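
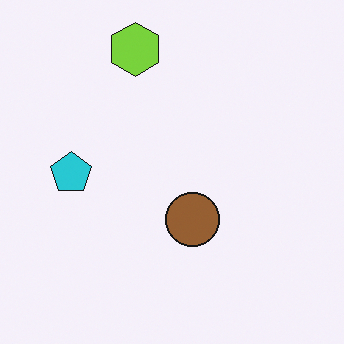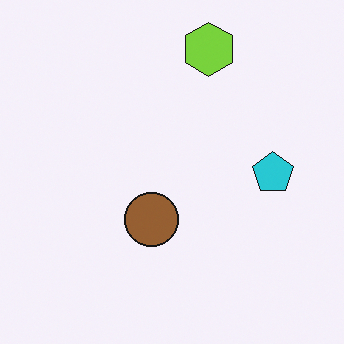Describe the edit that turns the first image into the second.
It was flipped horizontally (left ↔ right).

The cyan pentagon is in the left of the first image and the right of the second — shapes on opposite sides of the vertical midline have swapped in a mirror flip.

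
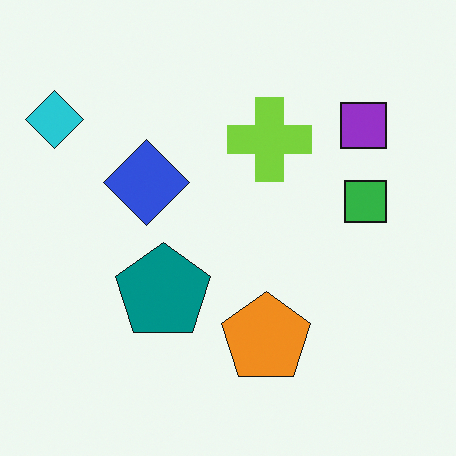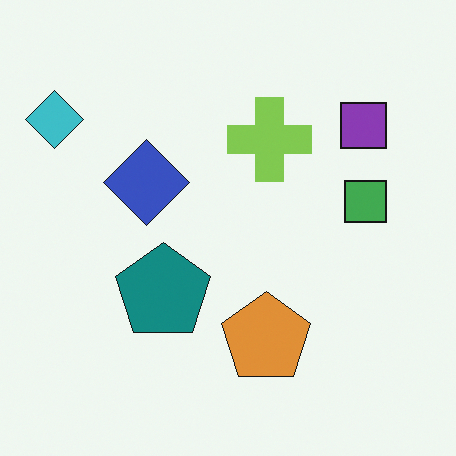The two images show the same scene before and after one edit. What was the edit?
This is the original image slightly desaturated.

All colors are more muted and greyish — a global saturation change.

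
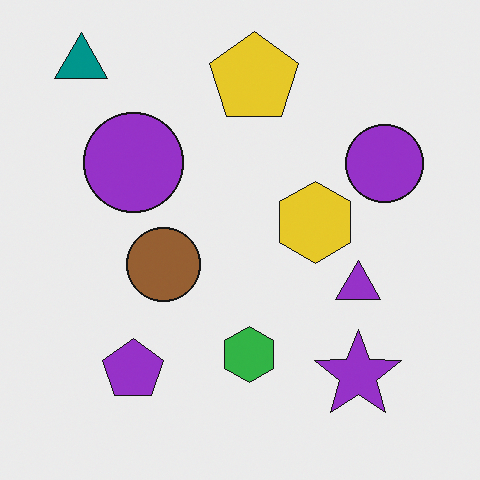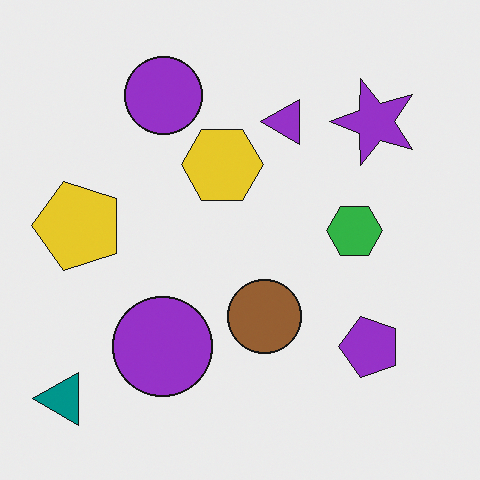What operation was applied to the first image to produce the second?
Rotated 90° counter-clockwise.

The teal triangle sits in the top-left of the first image and the bottom-left of the second — consistent with a whole-image 90° counter-clockwise rotation.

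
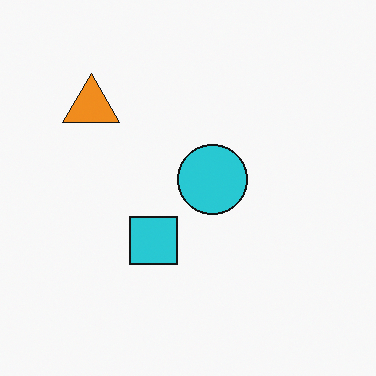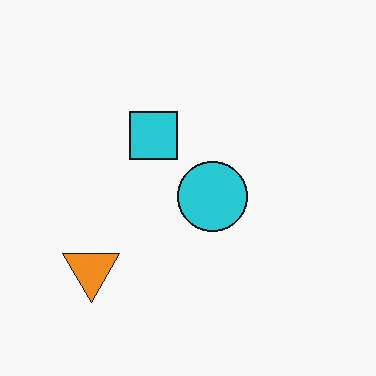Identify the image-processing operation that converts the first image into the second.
It was flipped vertically (top ↔ bottom).

The orange triangle is in the top-left of the first image and the bottom-left of the second — shapes on opposite sides of the horizontal midline have swapped in a mirror flip.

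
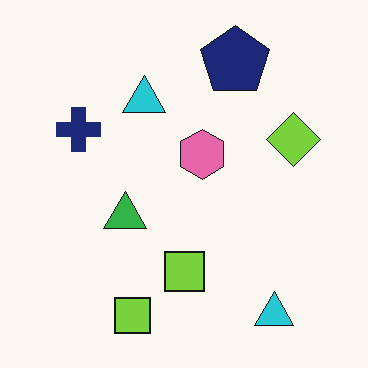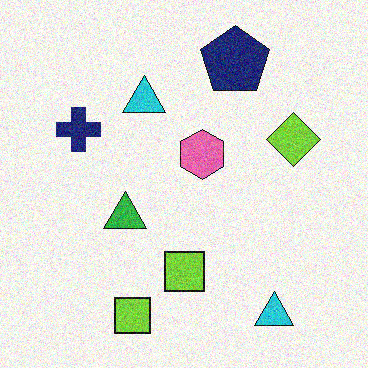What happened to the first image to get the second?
This is the original image degraded with moderate additive noise.

Random speckle covers the whole image, including the flat background.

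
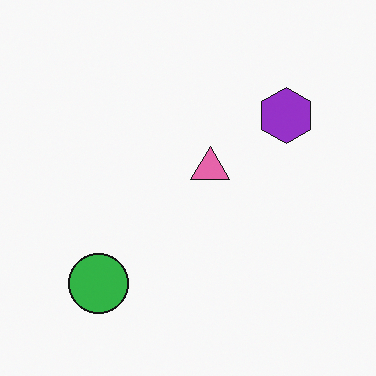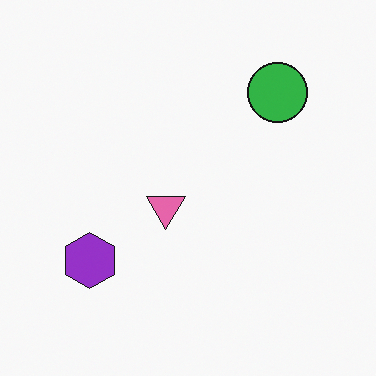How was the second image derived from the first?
The second image is the first rotated 180°.

The green circle sits in the bottom-left of the first image and the top-right of the second — consistent with a whole-image 180° rotation.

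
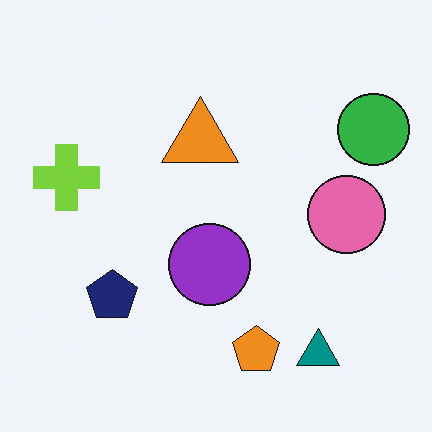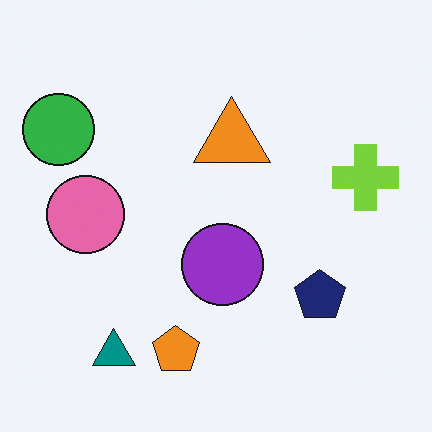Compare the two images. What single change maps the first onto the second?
It was flipped horizontally (left ↔ right).

The green circle is in the top-right of the first image and the top-left of the second — shapes on opposite sides of the vertical midline have swapped in a mirror flip.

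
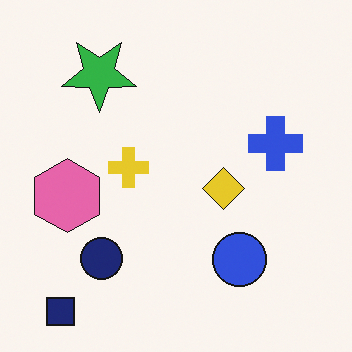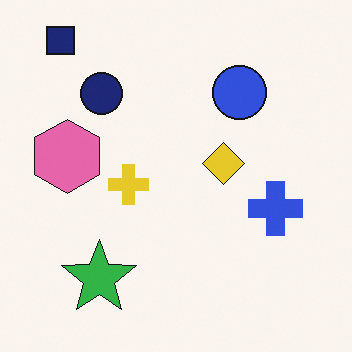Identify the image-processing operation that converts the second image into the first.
It was flipped vertically (top ↔ bottom).

The navy square is in the top-left of the second image and the bottom-left of the first — shapes on opposite sides of the horizontal midline have swapped in a mirror flip.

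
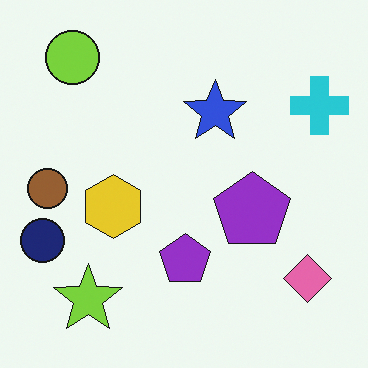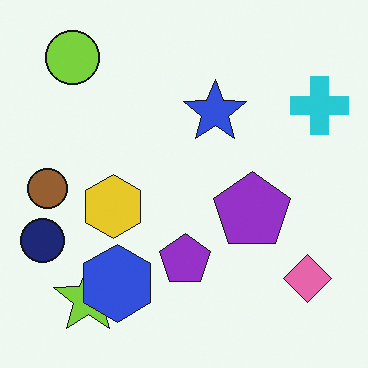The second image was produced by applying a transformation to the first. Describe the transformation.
This is the original image overlaid with an additional blue hexagon.

A blue hexagon appears in the second image that is absent from the first.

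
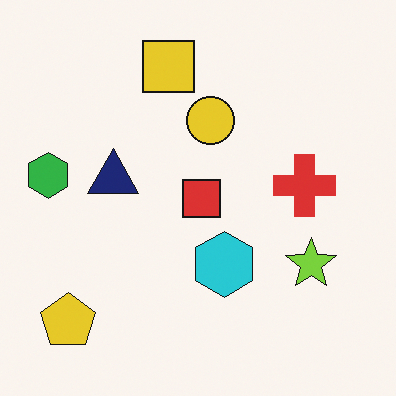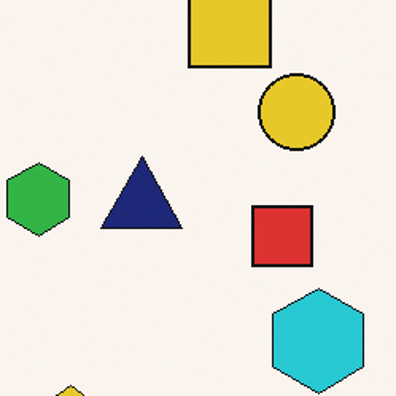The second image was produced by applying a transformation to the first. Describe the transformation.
Cropped to a modestly smaller region and rescaled.

The visible shapes are larger and the field of view is narrower; shapes near the original edges may be partly or wholly outside the frame — a crop-and-rescale.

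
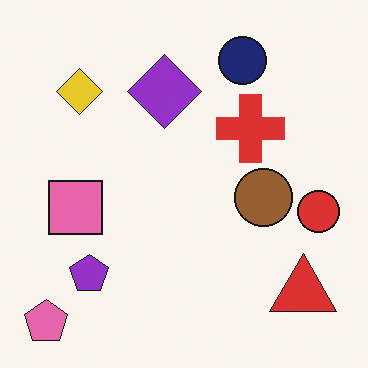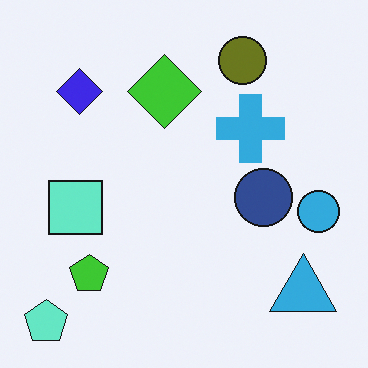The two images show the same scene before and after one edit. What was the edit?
This is the original image hue-shifted by a large amount.

Every shape's color has rotated by the same amount around the hue wheel — a uniform hue shift.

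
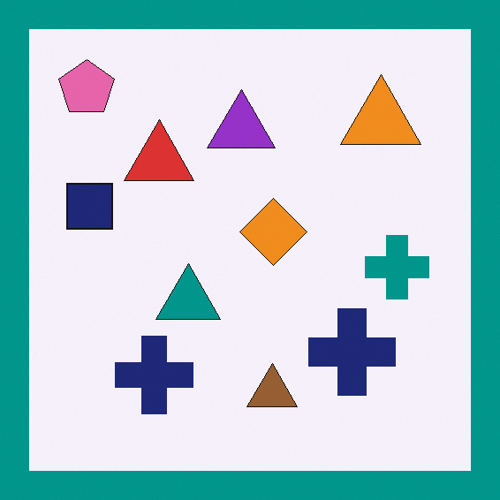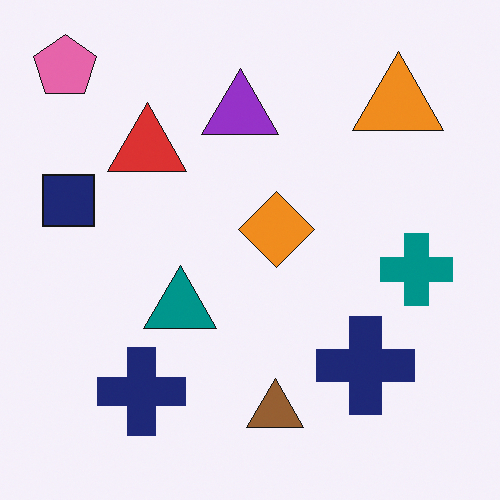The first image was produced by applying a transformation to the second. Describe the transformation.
The first image is the second framed with a teal border.

A solid teal frame runs around the edge of the first image, with the content slightly shrunk inside it.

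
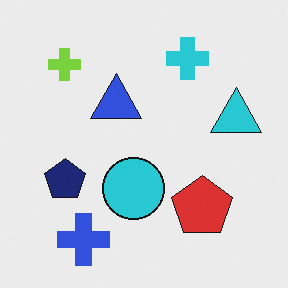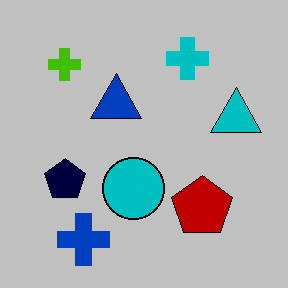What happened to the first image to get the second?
The image was aggressively posterized.

Each flat color has snapped to a coarser quantized level — most visibly, the near-white background has dropped to a flat grey.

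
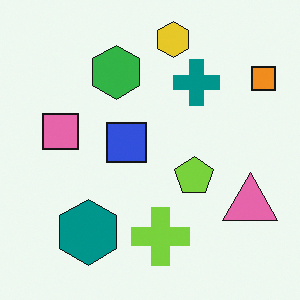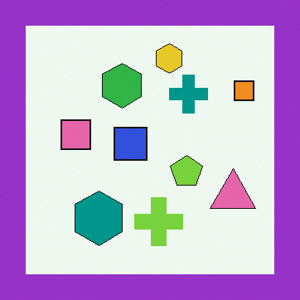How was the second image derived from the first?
The transformation is: framed with a purple border.

A solid purple frame runs around the edge of the second image, with the content slightly shrunk inside it.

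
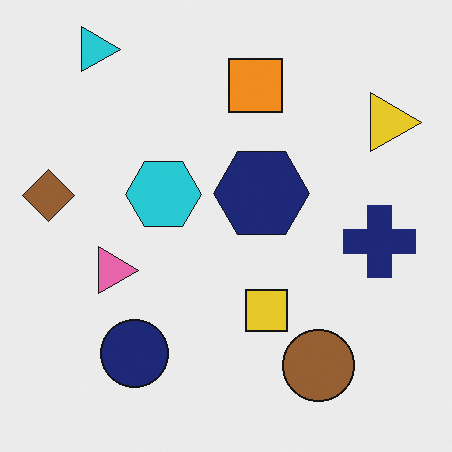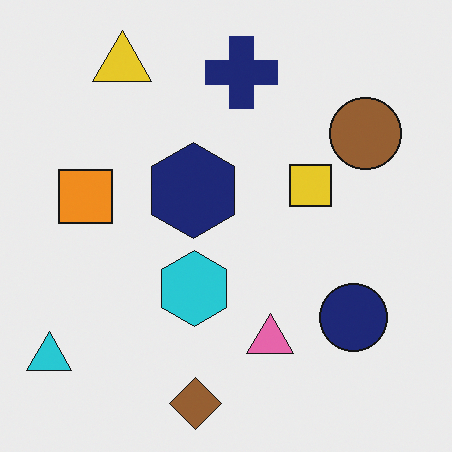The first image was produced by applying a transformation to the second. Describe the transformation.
The image was rotated 90° clockwise.

The cyan triangle sits in the bottom-left of the second image and the top-left of the first — consistent with a whole-image 90° clockwise rotation.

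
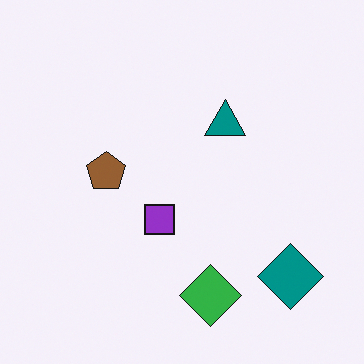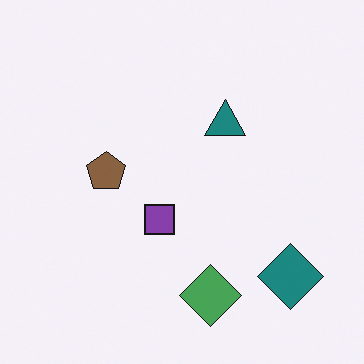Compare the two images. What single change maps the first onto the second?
The second image is the first slightly desaturated.

All colors are more muted and greyish — a global saturation change.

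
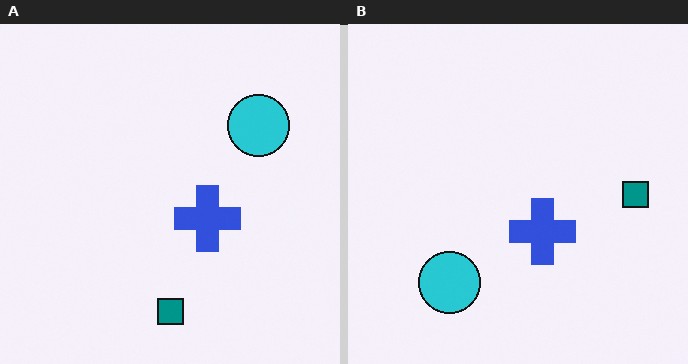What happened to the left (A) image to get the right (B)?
The image was transposed (reflected across the top-left ↔ bottom-right diagonal).

Shapes have swapped their row and column positions — what was in the top-right is now in the bottom-left — a diagonal reflection.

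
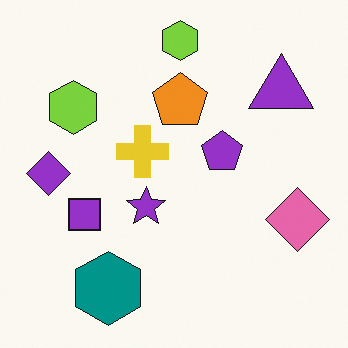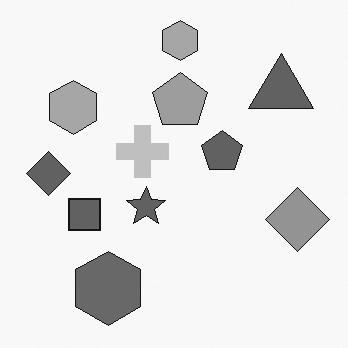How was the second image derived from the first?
The image was converted to grayscale.

All color is removed — every shape is now a shade of grey.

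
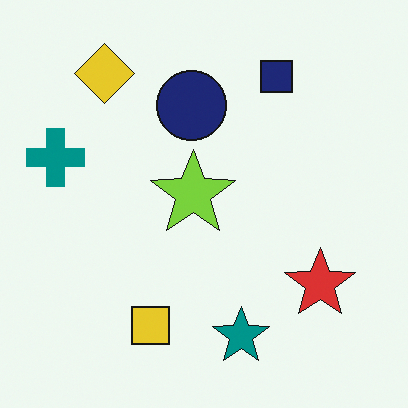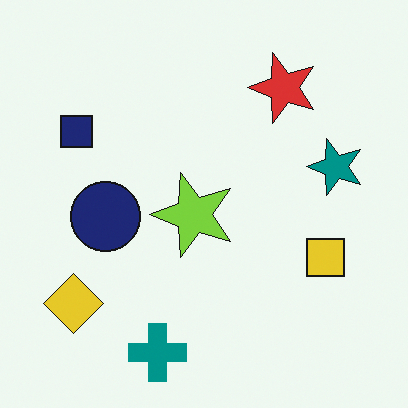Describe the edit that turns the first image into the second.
The second image is the first rotated 90° counter-clockwise.

The yellow diamond sits in the top-left of the first image and the bottom-left of the second — consistent with a whole-image 90° counter-clockwise rotation.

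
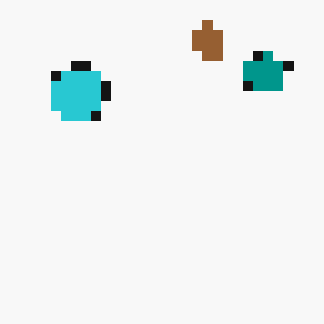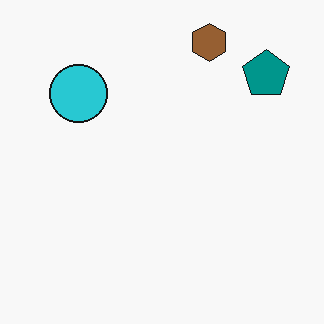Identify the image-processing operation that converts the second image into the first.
Coarsely pixelated.

Shapes are reduced to large square blocks; fine edges and outlines are lost — a downscale-then-upscale (mosaic) effect.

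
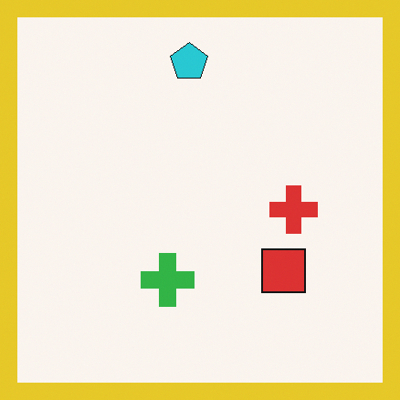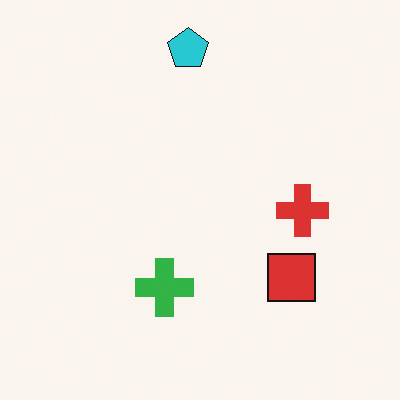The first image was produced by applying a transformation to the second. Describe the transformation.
The first image is the second framed with a yellow border.

A solid yellow frame runs around the edge of the first image, with the content slightly shrunk inside it.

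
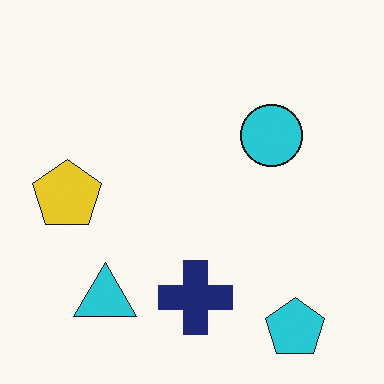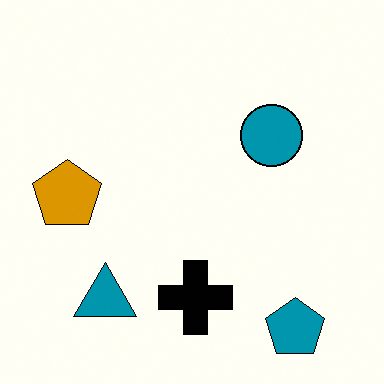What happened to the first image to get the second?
The transformation is: given much higher contrast.

Tones are pushed away from mid-grey across the whole image — a global contrast change.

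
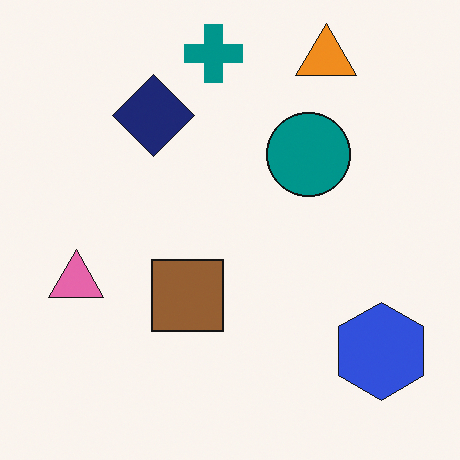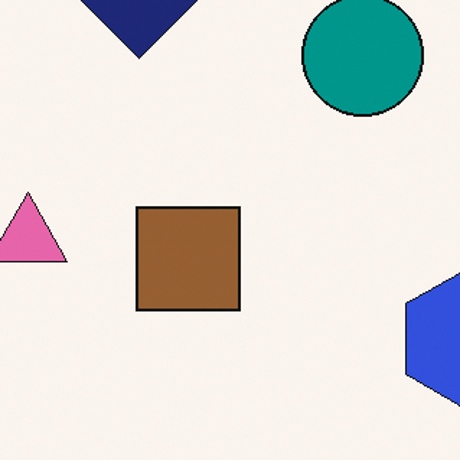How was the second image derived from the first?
Cropped to a modestly smaller region and rescaled.

The visible shapes are larger and the field of view is narrower; shapes near the original edges may be partly or wholly outside the frame — a crop-and-rescale.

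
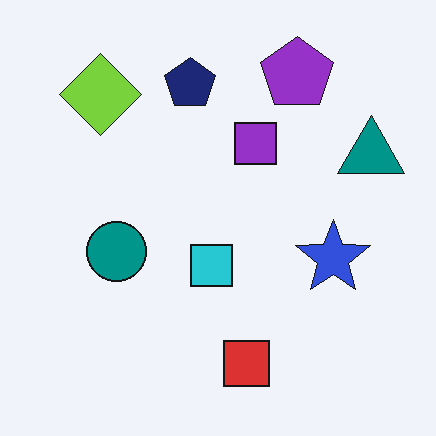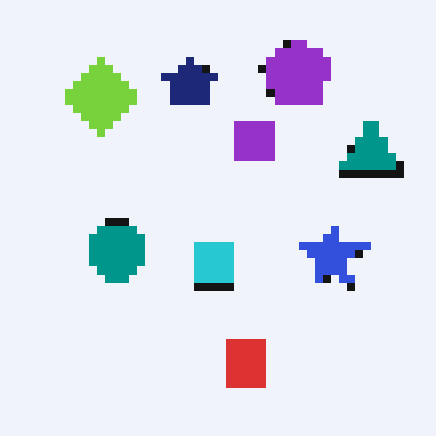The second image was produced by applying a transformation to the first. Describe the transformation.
This is the original image pixelated into visible square blocks.

Shapes are reduced to large square blocks; fine edges and outlines are lost — a downscale-then-upscale (mosaic) effect.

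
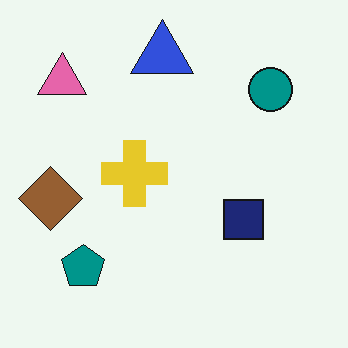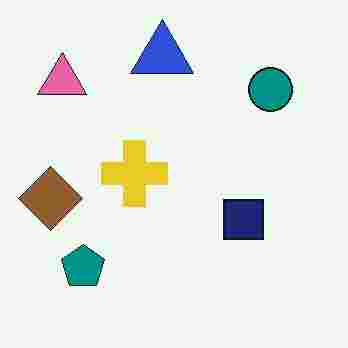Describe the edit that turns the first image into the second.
The image was degraded with heavy JPEG compression.

Blocky 8×8 compression artifacts appear around shape edges and the flat background shows ringing — characteristic JPEG degradation.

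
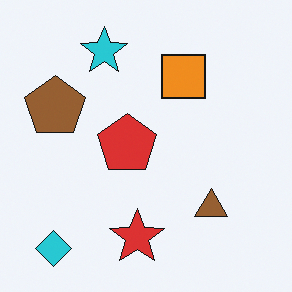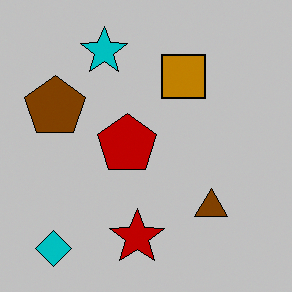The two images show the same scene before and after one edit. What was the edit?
It was heavily posterized to just a handful of flat colors.

Each flat color has snapped to a coarser quantized level — most visibly, the near-white background has dropped to a flat grey.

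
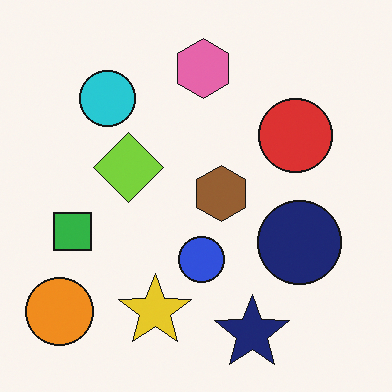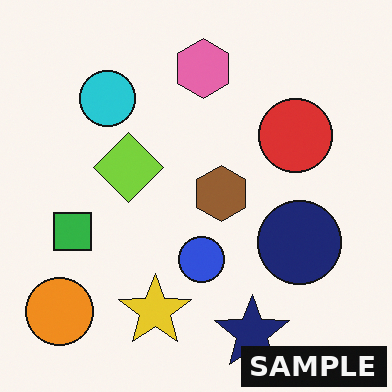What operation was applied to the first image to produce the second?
The image was watermarked with the text "SAMPLE" in the lower-right corner.

A dark label reading "SAMPLE" appears in the lower-right corner.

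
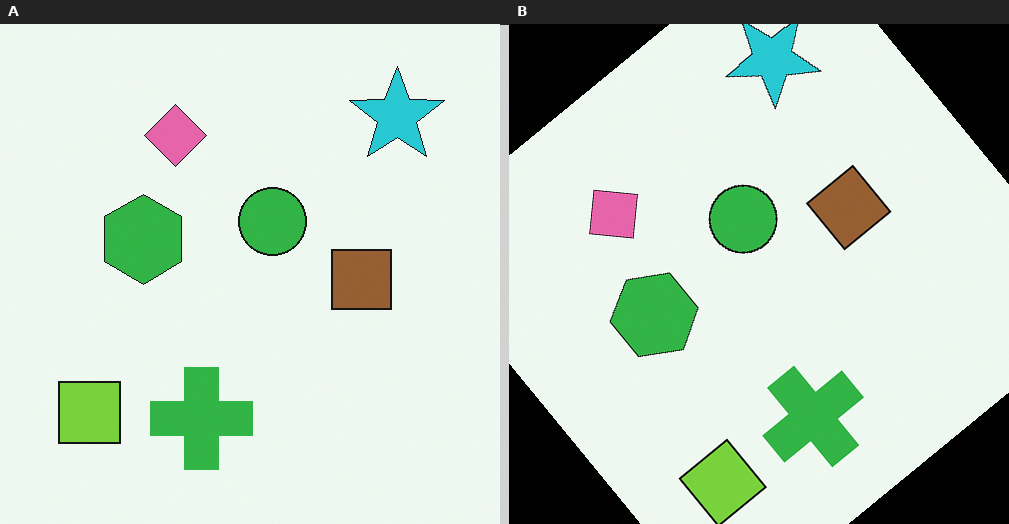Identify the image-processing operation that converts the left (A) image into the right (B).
This is the original image rotated counter-clockwise by a large amount — several tens of degrees.

Every shape is tilted by the same angle and the image corners show triangular fill wedges — a whole-image rotation by a non-right angle.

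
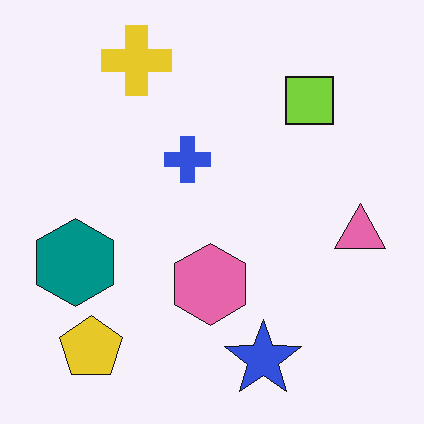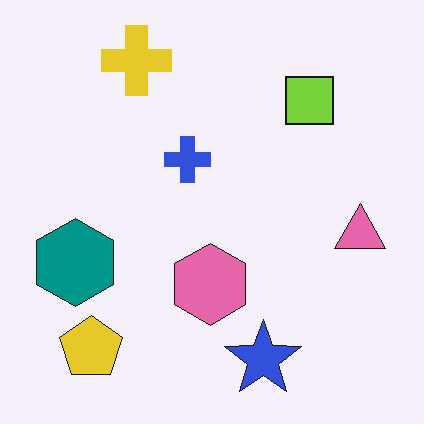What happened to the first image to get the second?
The image was given moderate JPEG compression.

Blocky 8×8 compression artifacts appear around shape edges and the flat background shows ringing — characteristic JPEG degradation.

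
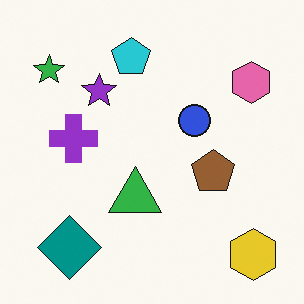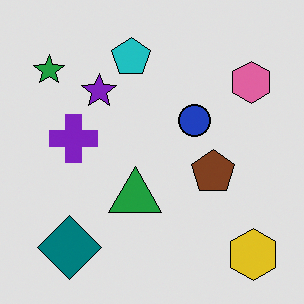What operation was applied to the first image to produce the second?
The transformation is: moderately posterized.

Each flat color has snapped to a coarser quantized level — most visibly, the near-white background has dropped to a flat grey.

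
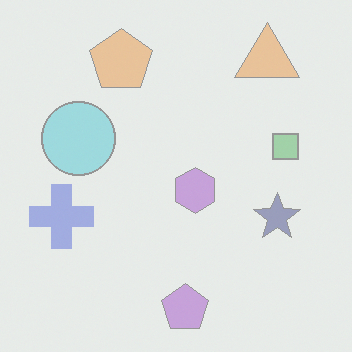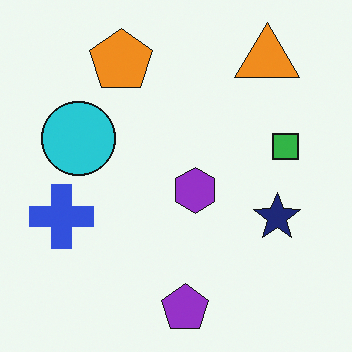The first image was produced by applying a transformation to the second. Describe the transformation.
This is the original image given much lower contrast.

Tones are pushed toward mid-grey across the whole image — a global contrast change.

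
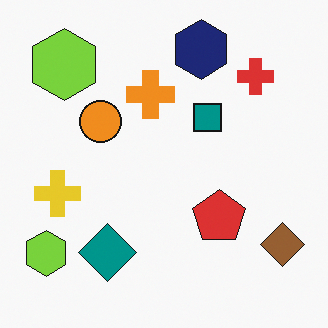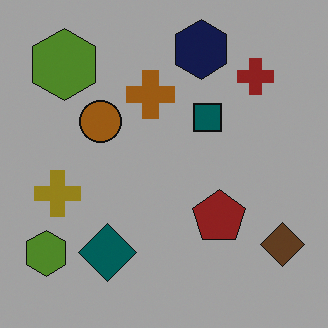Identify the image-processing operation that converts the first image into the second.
The second image is the first noticeably darkened.

Every pixel — background and shapes alike — is uniformly darkened.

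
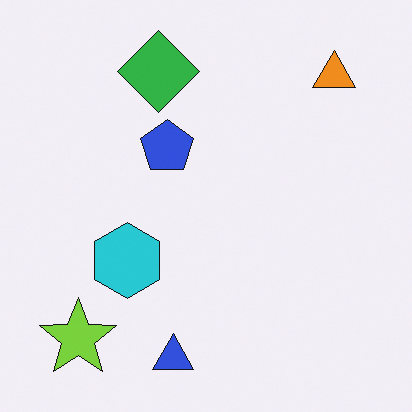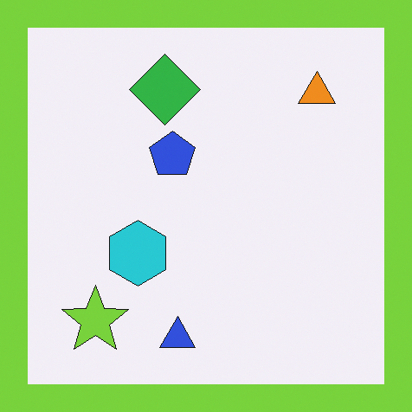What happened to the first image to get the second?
The second image is the first framed with a lime border.

A solid lime frame runs around the edge of the second image, with the content slightly shrunk inside it.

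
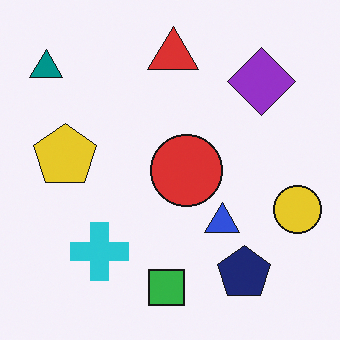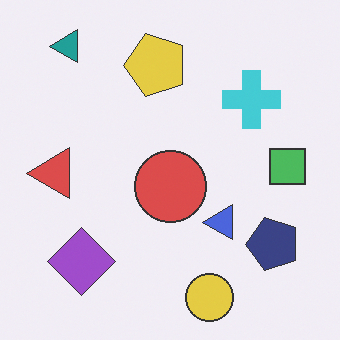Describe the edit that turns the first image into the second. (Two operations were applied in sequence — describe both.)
It was transposed (reflected across the top-left ↔ bottom-right diagonal), then given slightly reduced contrast.

Shapes have swapped their row and column positions — what was in the top-right is now in the bottom-left — a diagonal reflection. Tones are pushed toward mid-grey across the whole image — a global contrast change.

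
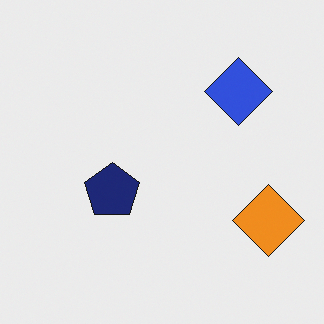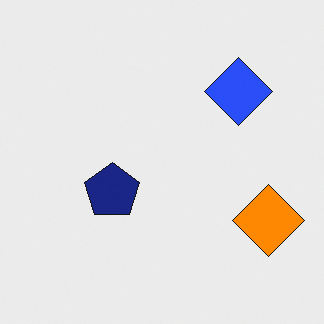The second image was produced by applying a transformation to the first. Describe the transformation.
The second image is the first slightly oversaturated.

All colors are more vivid — a global saturation change.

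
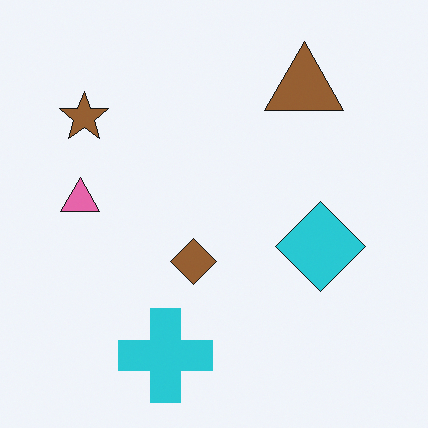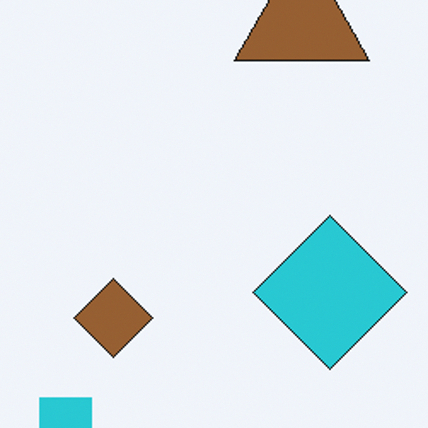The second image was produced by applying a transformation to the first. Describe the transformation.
The second image is the first cropped tightly and scaled back up.

The visible shapes are larger and the field of view is narrower; shapes near the original edges may be partly or wholly outside the frame — a crop-and-rescale.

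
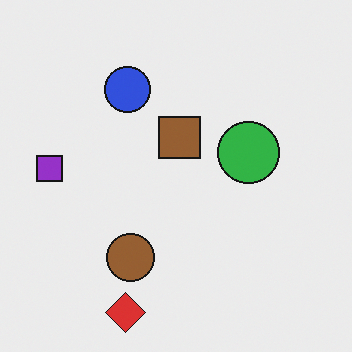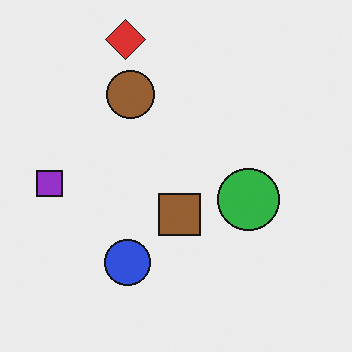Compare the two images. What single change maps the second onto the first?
The image was flipped vertically (top ↔ bottom).

The red diamond is in the top of the second image and the bottom of the first — shapes on opposite sides of the horizontal midline have swapped in a mirror flip.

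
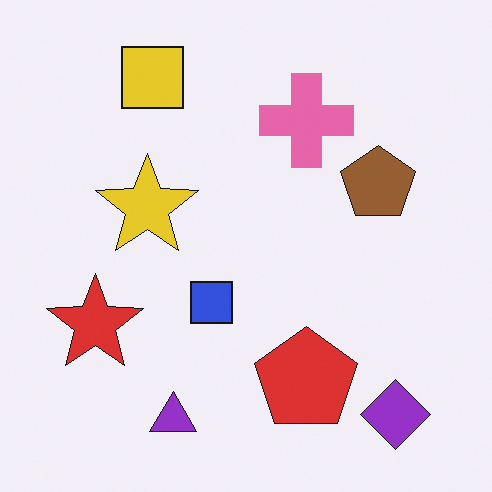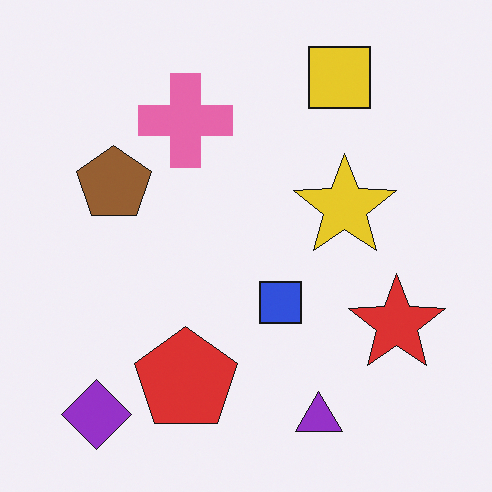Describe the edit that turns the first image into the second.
Flipped horizontally (left ↔ right).

The red star is in the left of the first image and the right of the second — shapes on opposite sides of the vertical midline have swapped in a mirror flip.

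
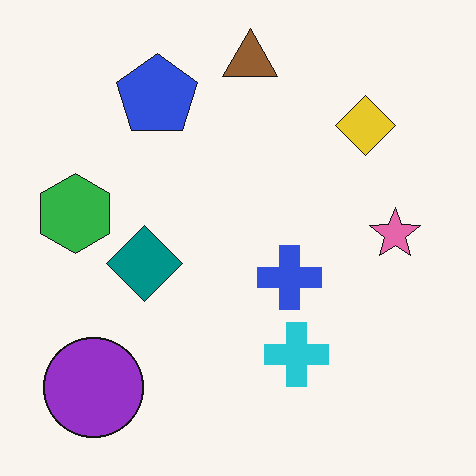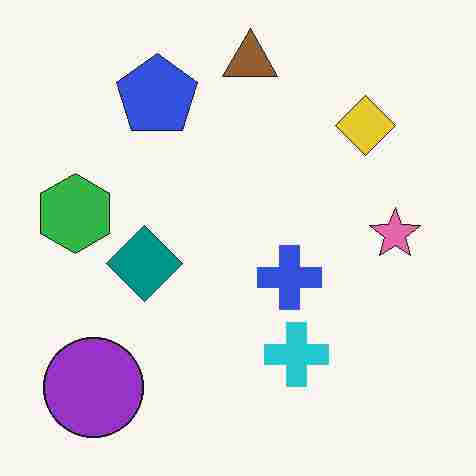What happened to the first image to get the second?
The transformation is: degraded with heavy JPEG compression.

Blocky 8×8 compression artifacts appear around shape edges and the flat background shows ringing — characteristic JPEG degradation.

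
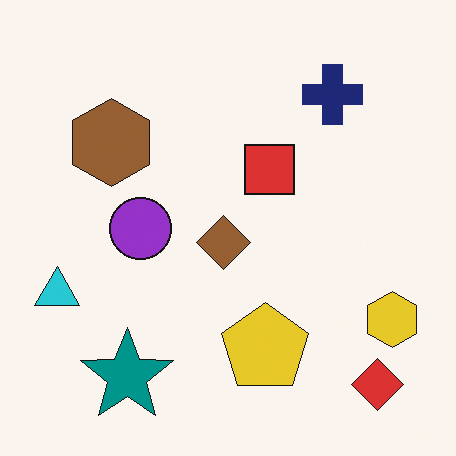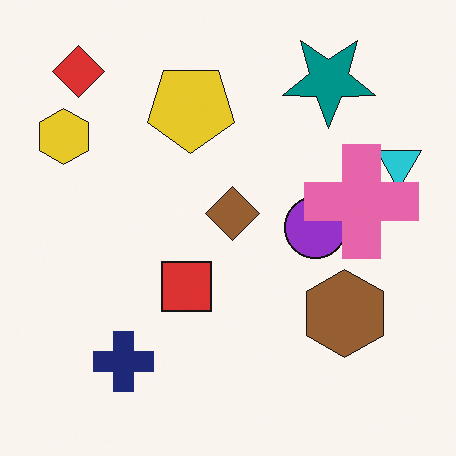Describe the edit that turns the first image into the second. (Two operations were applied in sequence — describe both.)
It was rotated 180°, then overlaid with an additional pink cross.

The red diamond sits in the bottom-right of the first image and the top-left of the second — consistent with a whole-image 180° rotation. A pink cross appears in the second image that is absent from the first.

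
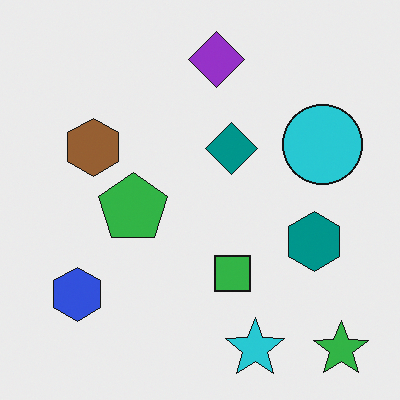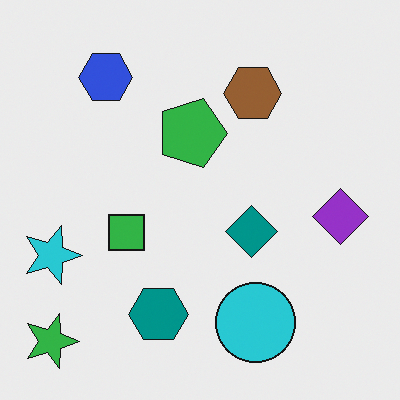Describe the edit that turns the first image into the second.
The transformation is: rotated 90° clockwise.

The green star sits in the bottom-right of the first image and the bottom-left of the second — consistent with a whole-image 90° clockwise rotation.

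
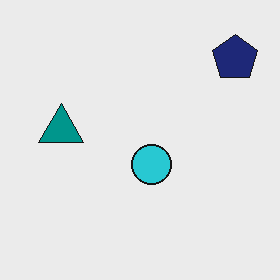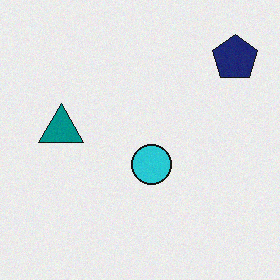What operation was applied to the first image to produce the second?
This is the original image degraded with a light layer of grain.

Random speckle covers the whole image, including the flat background.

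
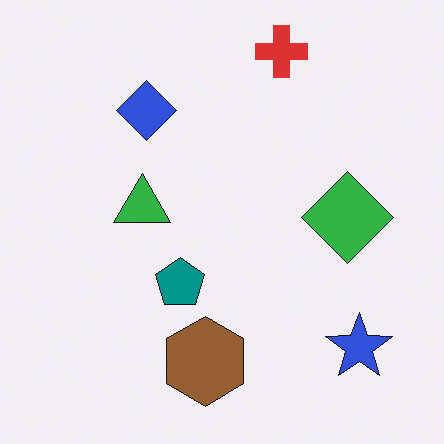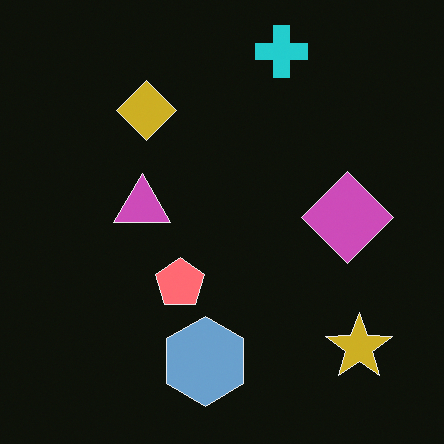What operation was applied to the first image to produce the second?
The transformation is: color-inverted (negative).

The light background has become dark and every shape's color is its complement — a photographic negative.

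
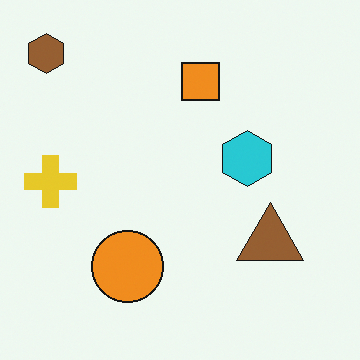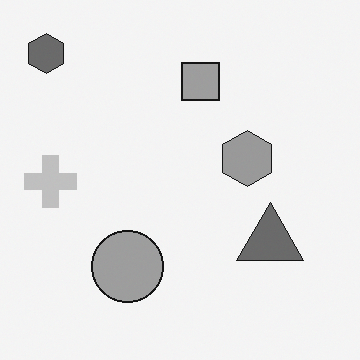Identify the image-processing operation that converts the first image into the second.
The image was converted to grayscale.

All color is removed — every shape is now a shade of grey.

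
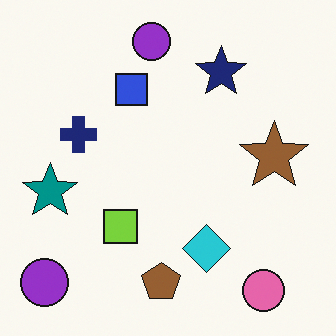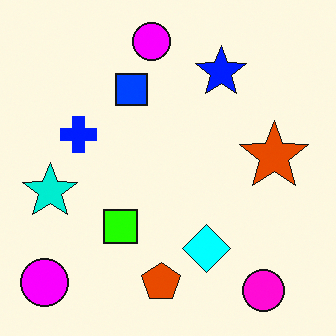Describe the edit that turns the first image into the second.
This is the original image made much more vivid (saturation change).

All colors are more vivid — a global saturation change.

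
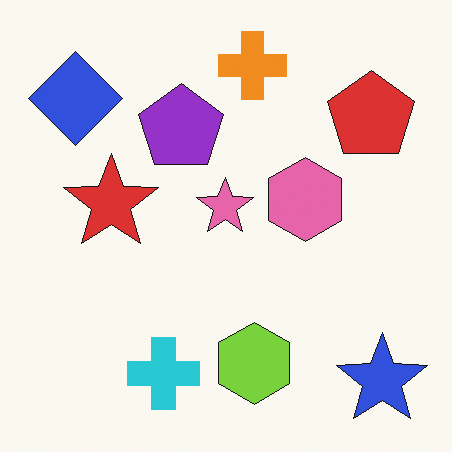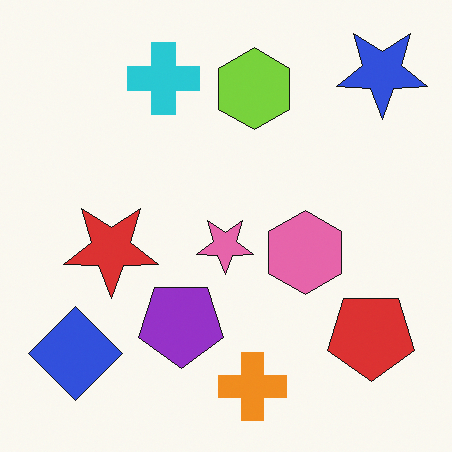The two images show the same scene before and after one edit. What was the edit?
Flipped vertically (top ↔ bottom).

The orange cross is in the top of the first image and the bottom of the second — shapes on opposite sides of the horizontal midline have swapped in a mirror flip.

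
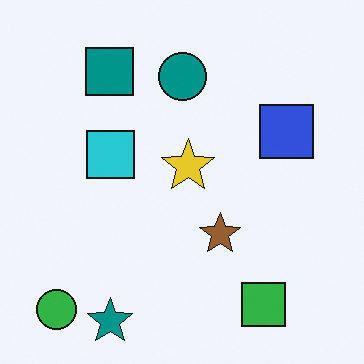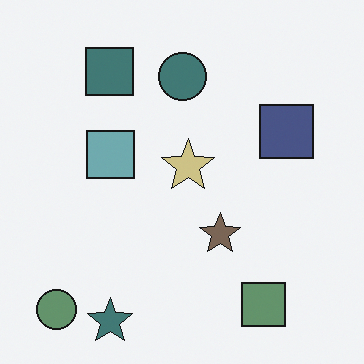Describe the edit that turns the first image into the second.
The second image is the first heavily desaturated.

All colors are more muted and greyish — a global saturation change.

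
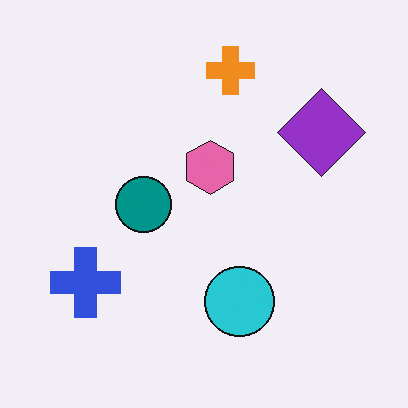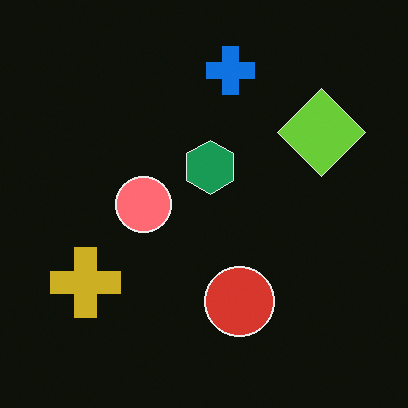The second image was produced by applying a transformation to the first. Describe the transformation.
The transformation is: color-inverted (negative).

The light background has become dark and every shape's color is its complement — a photographic negative.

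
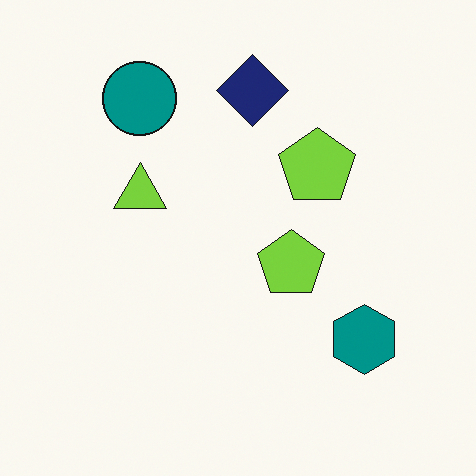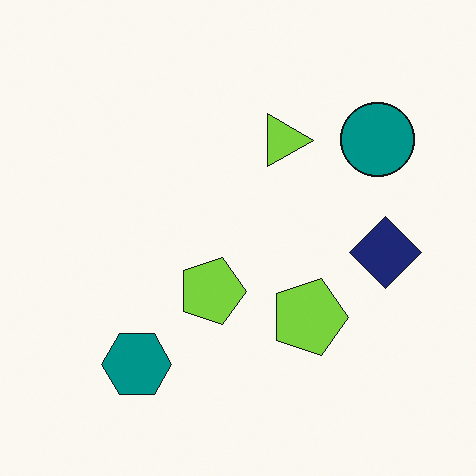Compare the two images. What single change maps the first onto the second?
Rotated 90° clockwise.

The teal circle sits in the top-left of the first image and the top-right of the second — consistent with a whole-image 90° clockwise rotation.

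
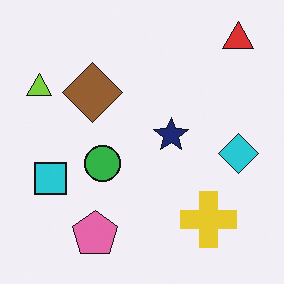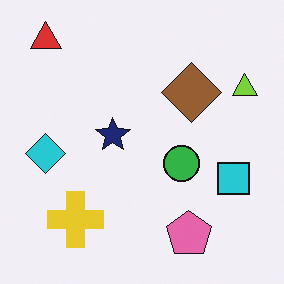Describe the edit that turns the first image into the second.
The transformation is: flipped horizontally (left ↔ right).

The lime triangle is in the top-left of the first image and the top-right of the second — shapes on opposite sides of the vertical midline have swapped in a mirror flip.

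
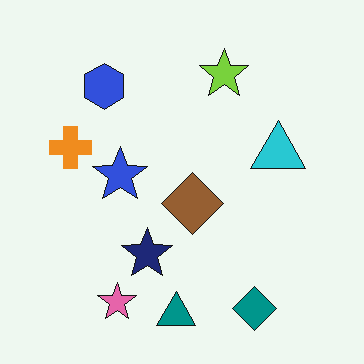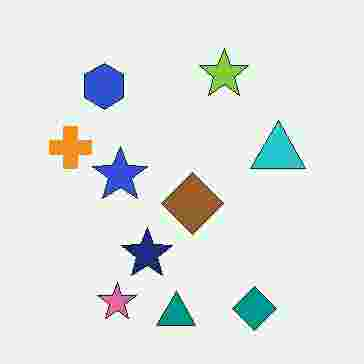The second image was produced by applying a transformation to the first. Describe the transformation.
Degraded with heavy JPEG compression.

Blocky 8×8 compression artifacts appear around shape edges and the flat background shows ringing — characteristic JPEG degradation.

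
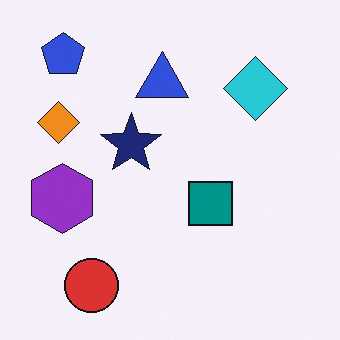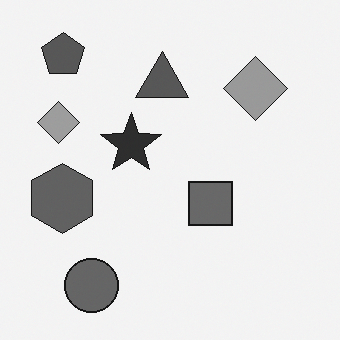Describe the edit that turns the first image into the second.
The transformation is: converted to grayscale.

All color is removed — every shape is now a shade of grey.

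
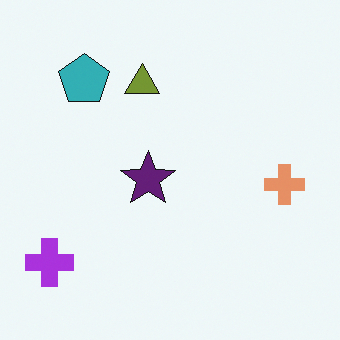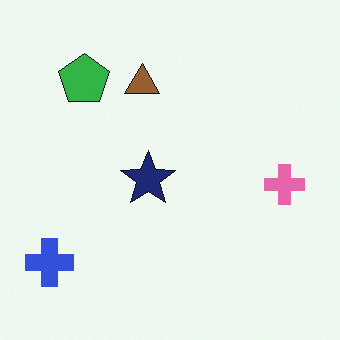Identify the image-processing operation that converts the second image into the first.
The image was hue-shifted slightly.

Every shape's color has rotated by the same amount around the hue wheel — a uniform hue shift.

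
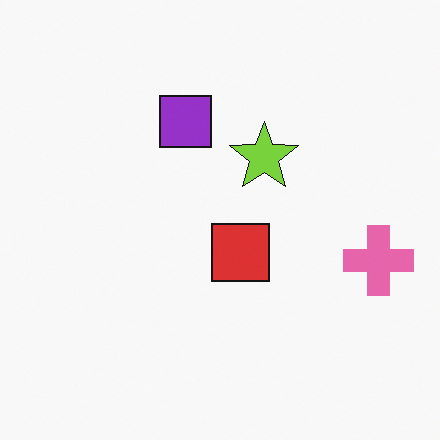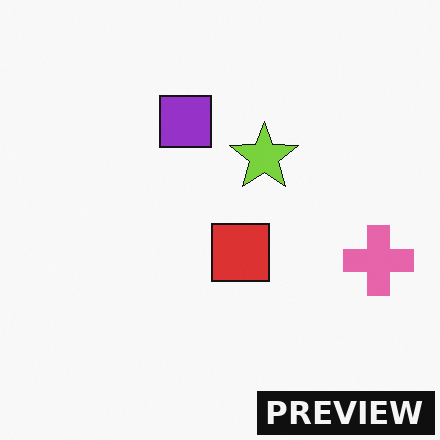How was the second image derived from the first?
The second image is the first watermarked with the text "PREVIEW" in the lower-right corner.

A dark label reading "PREVIEW" appears in the lower-right corner.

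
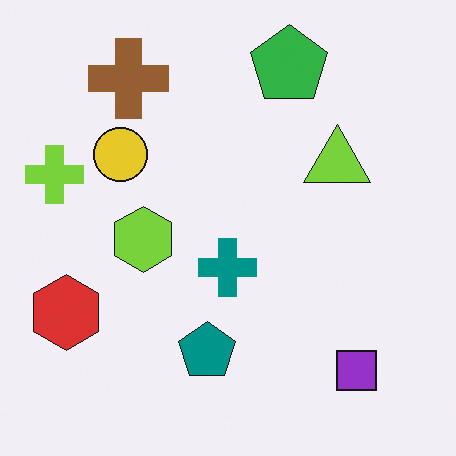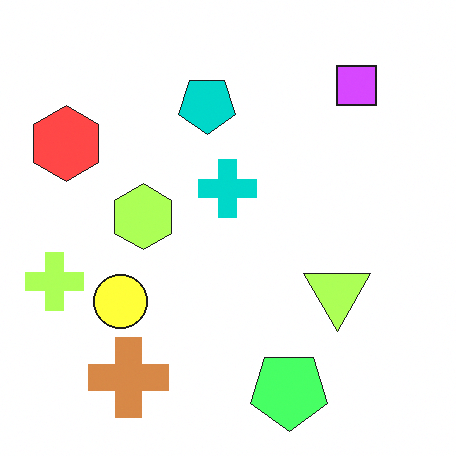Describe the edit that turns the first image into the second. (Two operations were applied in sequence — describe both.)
The transformation is: brightened a lot, then flipped vertically (top ↔ bottom).

Every pixel — background and shapes alike — is uniformly brightened. The green pentagon is in the top of the first image and the bottom of the second — shapes on opposite sides of the horizontal midline have swapped in a mirror flip.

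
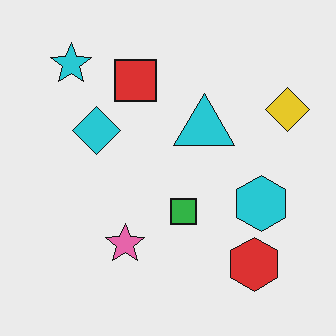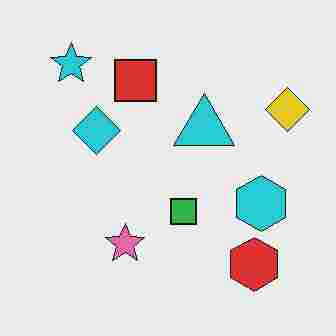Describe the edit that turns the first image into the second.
This is the original image degraded with heavy JPEG compression.

Blocky 8×8 compression artifacts appear around shape edges and the flat background shows ringing — characteristic JPEG degradation.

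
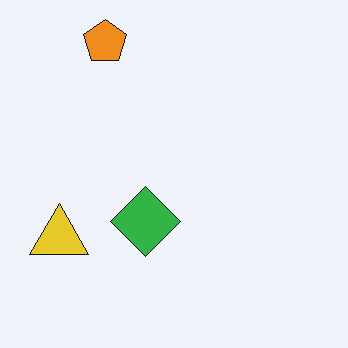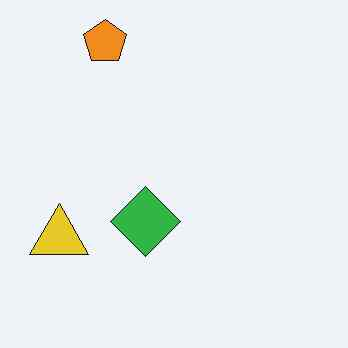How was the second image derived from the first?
This is the original image given moderate JPEG compression.

Blocky 8×8 compression artifacts appear around shape edges and the flat background shows ringing — characteristic JPEG degradation.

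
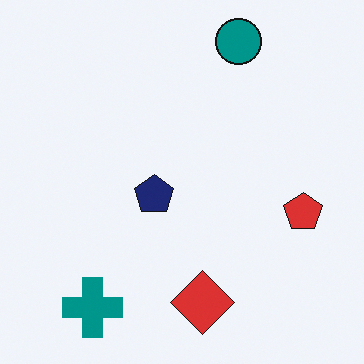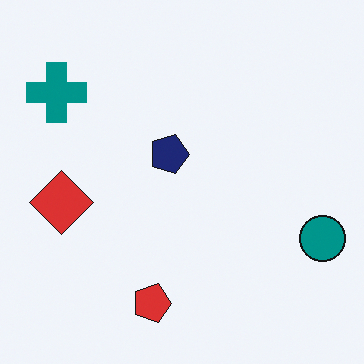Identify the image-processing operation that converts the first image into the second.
Rotated 90° clockwise.

The teal cross sits in the bottom-left of the first image and the top-left of the second — consistent with a whole-image 90° clockwise rotation.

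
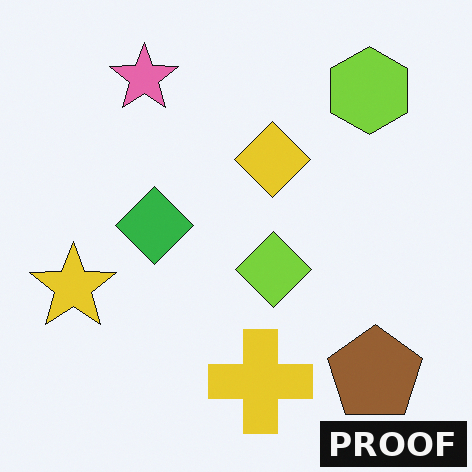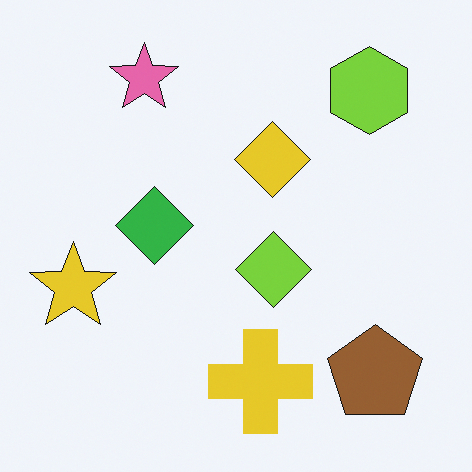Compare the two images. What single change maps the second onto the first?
The image was watermarked with the text "PROOF" in the lower-right corner.

A dark label reading "PROOF" appears in the lower-right corner.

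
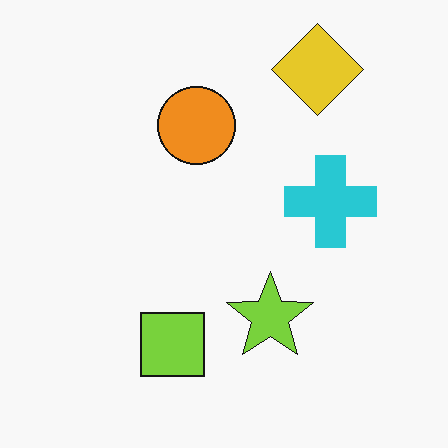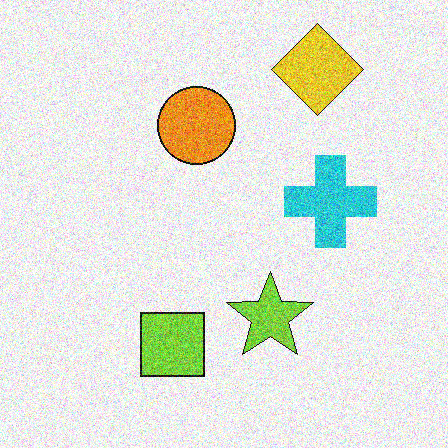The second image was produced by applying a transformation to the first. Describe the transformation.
Degraded with strong gaussian noise.

Random speckle covers the whole image, including the flat background.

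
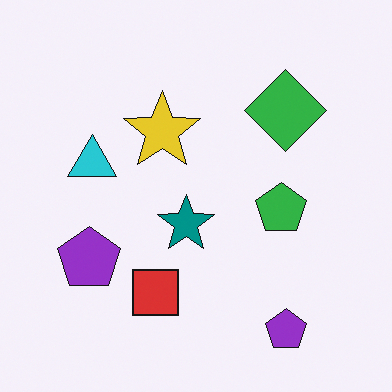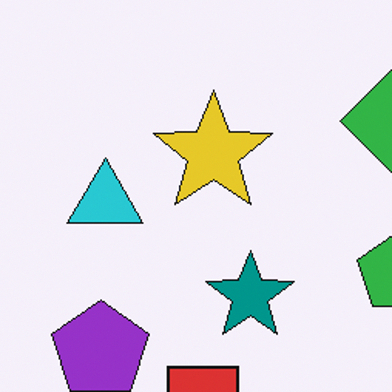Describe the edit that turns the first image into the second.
The transformation is: cropped to a modestly smaller region and rescaled.

The visible shapes are larger and the field of view is narrower; shapes near the original edges may be partly or wholly outside the frame — a crop-and-rescale.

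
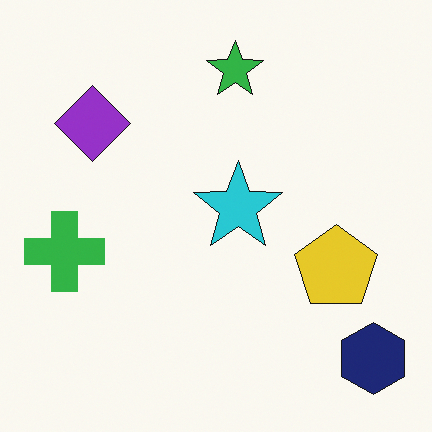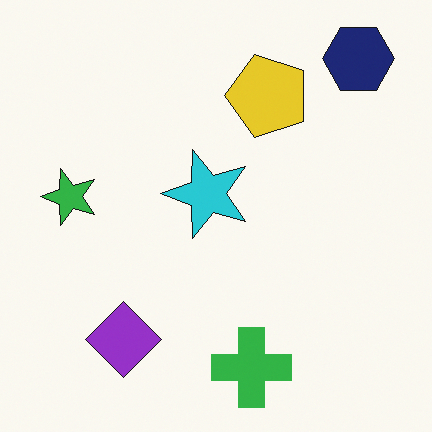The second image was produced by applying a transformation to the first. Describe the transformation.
This is the original image rotated 90° counter-clockwise.

The navy hexagon sits in the bottom-right of the first image and the top-right of the second — consistent with a whole-image 90° counter-clockwise rotation.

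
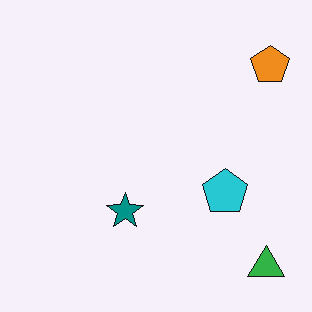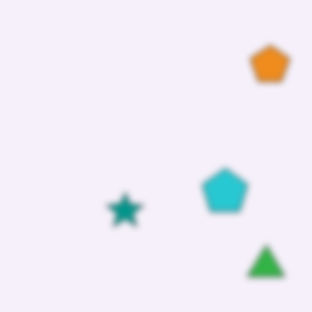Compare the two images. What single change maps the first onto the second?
This is the original image noticeably gaussian-blurred.

Shape edges and outlines are uniformly softened across the whole image.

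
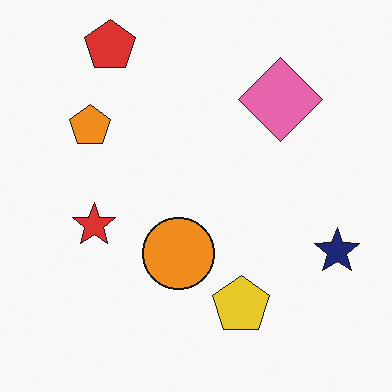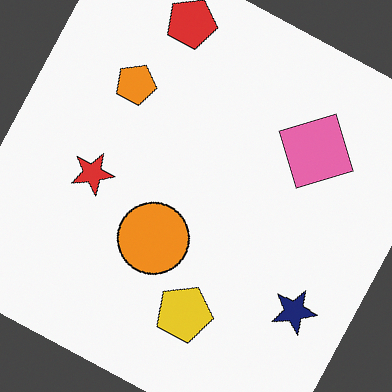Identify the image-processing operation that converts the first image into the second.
Rotated clockwise by a moderate amount.

Every shape is tilted by the same angle and the image corners show triangular fill wedges — a whole-image rotation by a non-right angle.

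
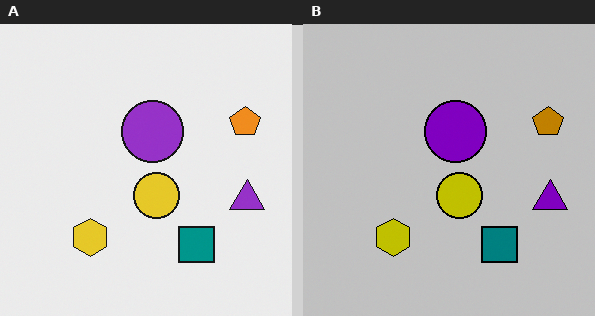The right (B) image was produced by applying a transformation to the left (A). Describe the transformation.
The image was aggressively posterized.

Each flat color has snapped to a coarser quantized level — most visibly, the near-white background has dropped to a flat grey.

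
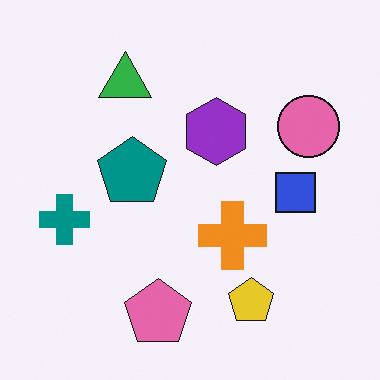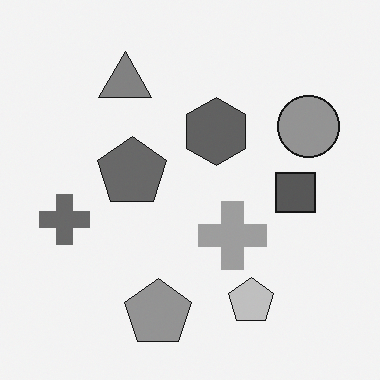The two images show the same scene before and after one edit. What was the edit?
It was converted to grayscale.

All color is removed — every shape is now a shade of grey.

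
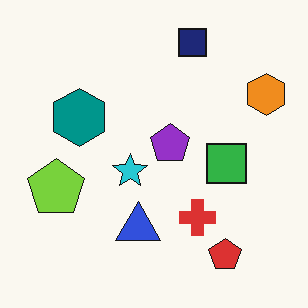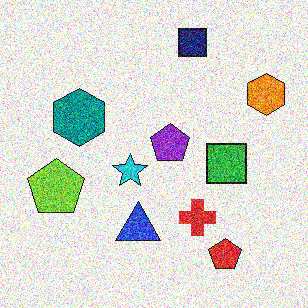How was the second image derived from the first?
Degraded with a thick layer of grain.

Random speckle covers the whole image, including the flat background.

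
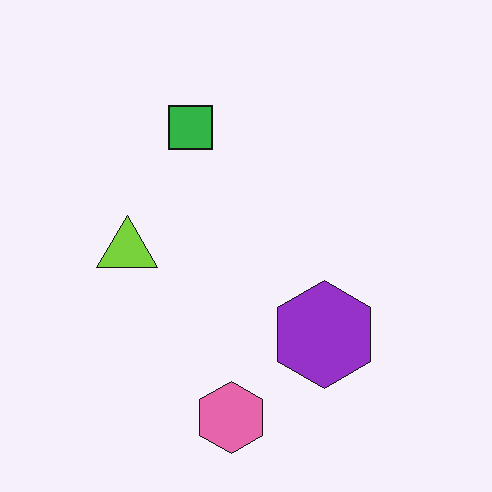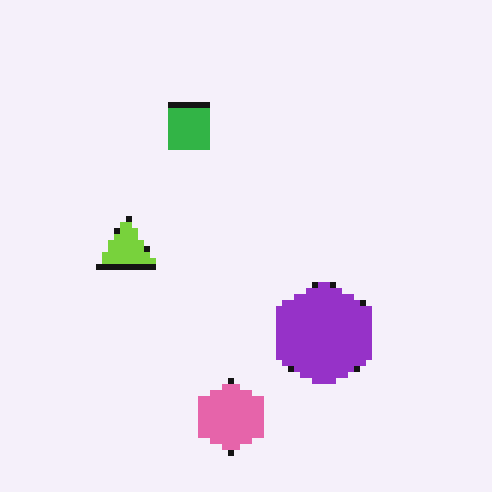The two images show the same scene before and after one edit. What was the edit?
Pixelated into visible square blocks.

Shapes are reduced to large square blocks; fine edges and outlines are lost — a downscale-then-upscale (mosaic) effect.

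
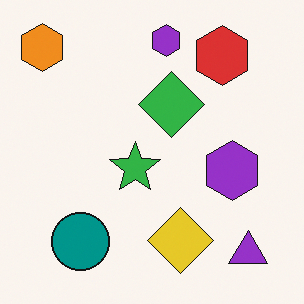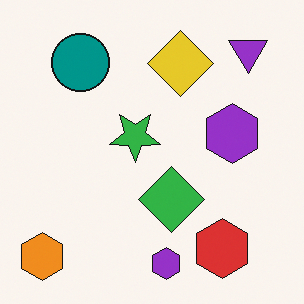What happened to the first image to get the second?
The image was flipped vertically (top ↔ bottom).

The orange hexagon is in the top-left of the first image and the bottom-left of the second — shapes on opposite sides of the horizontal midline have swapped in a mirror flip.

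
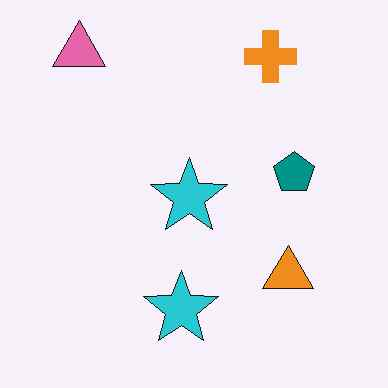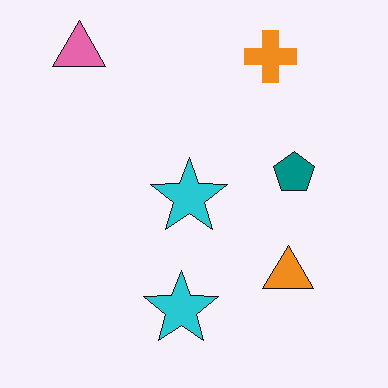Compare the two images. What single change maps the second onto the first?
JPEG-compressed with visible artifacts.

Blocky 8×8 compression artifacts appear around shape edges and the flat background shows ringing — characteristic JPEG degradation.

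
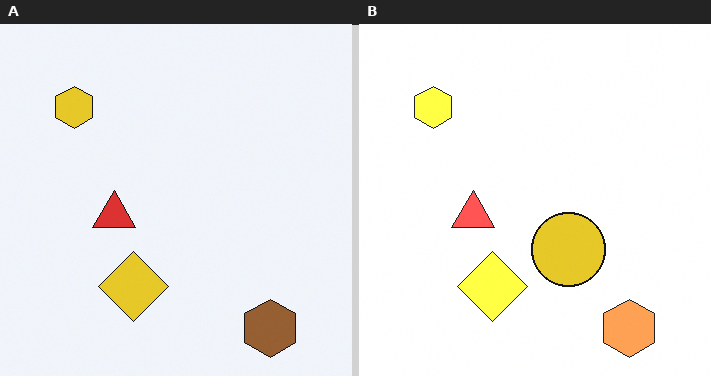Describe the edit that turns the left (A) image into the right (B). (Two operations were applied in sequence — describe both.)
This is the original image substantially brightened, then overlaid with an additional yellow circle.

Every pixel — background and shapes alike — is uniformly brightened. A yellow circle appears in the right (B) image that is absent from the left (A).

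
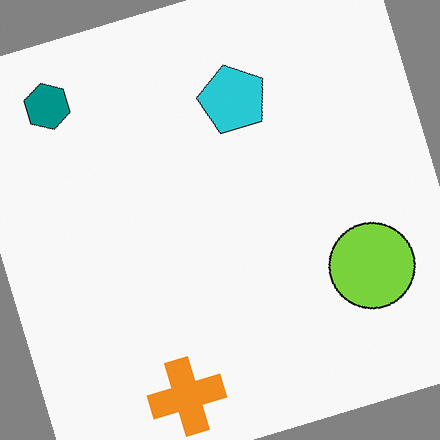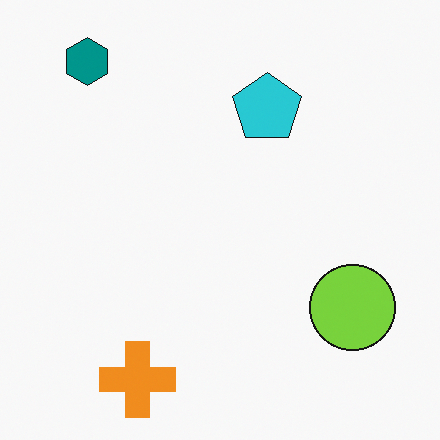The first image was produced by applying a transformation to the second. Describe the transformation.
The image was rotated counter-clockwise by a moderate amount.

Every shape is tilted by the same angle and the image corners show triangular fill wedges — a whole-image rotation by a non-right angle.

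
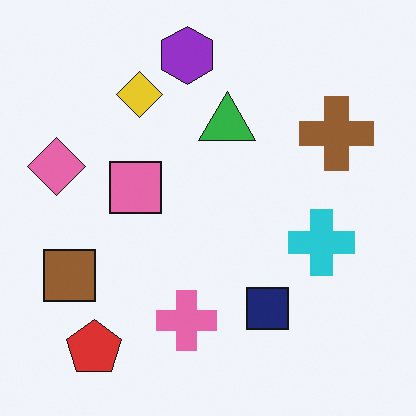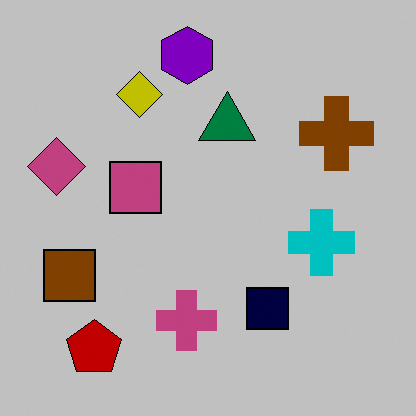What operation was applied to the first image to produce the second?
This is the original image heavily posterized to just a handful of flat colors.

Each flat color has snapped to a coarser quantized level — most visibly, the near-white background has dropped to a flat grey.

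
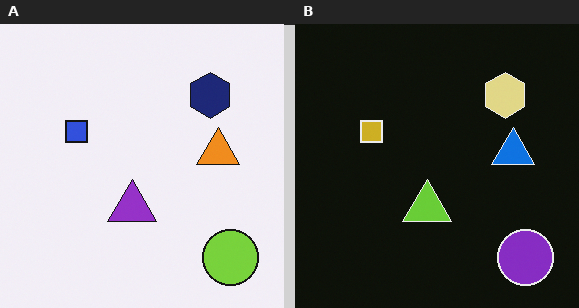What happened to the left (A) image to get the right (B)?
Color-inverted (negative).

The light background has become dark and every shape's color is its complement — a photographic negative.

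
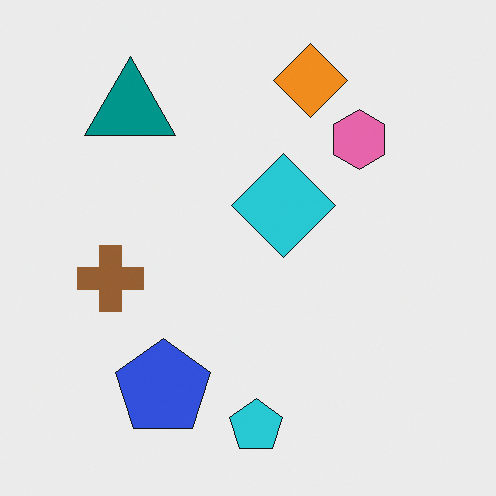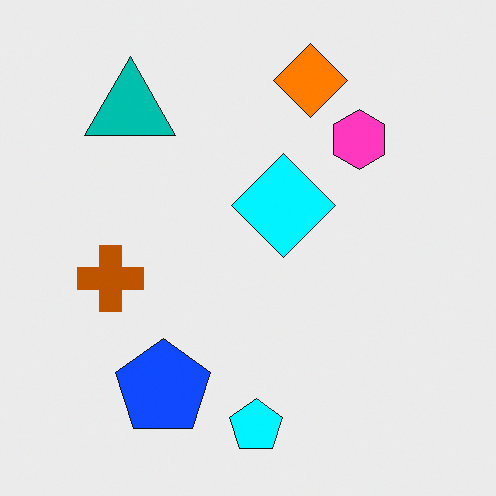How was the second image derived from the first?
The transformation is: heavily oversaturated.

All colors are more vivid — a global saturation change.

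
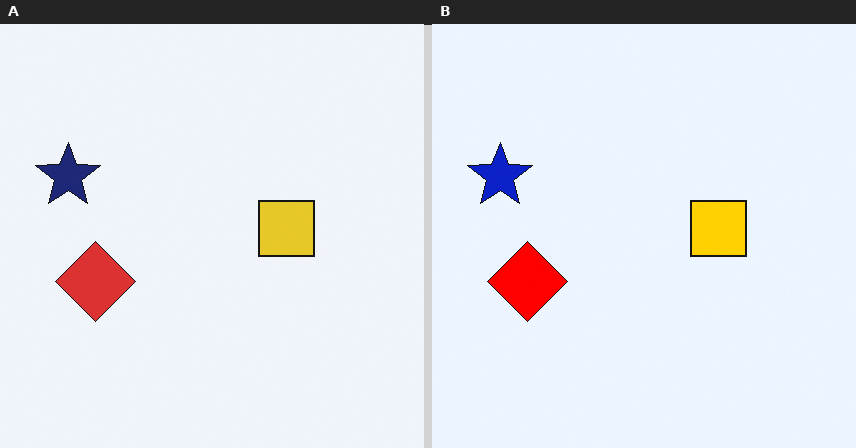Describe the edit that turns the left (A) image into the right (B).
This is the original image made much more vivid (saturation change).

All colors are more vivid — a global saturation change.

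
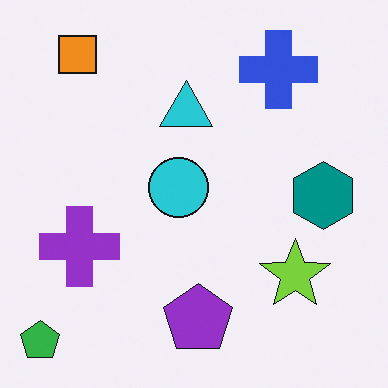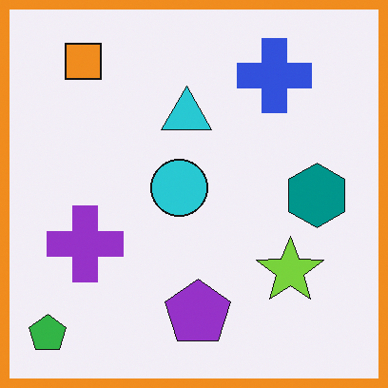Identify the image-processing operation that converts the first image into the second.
Framed with a orange border.

A solid orange frame runs around the edge of the second image, with the content slightly shrunk inside it.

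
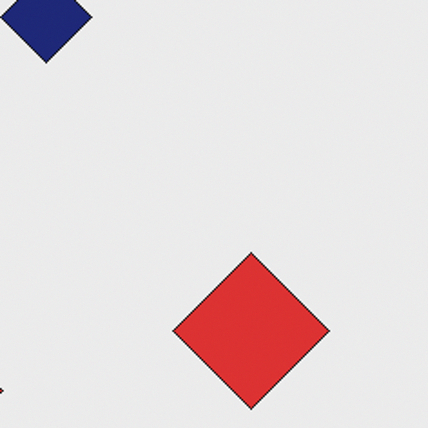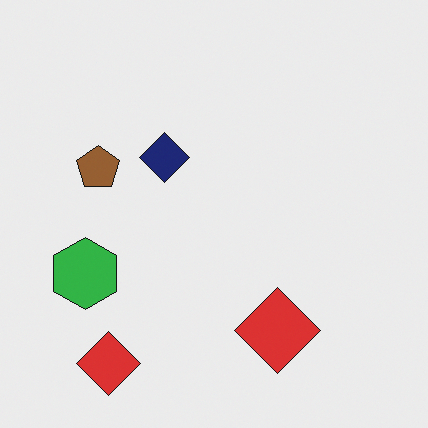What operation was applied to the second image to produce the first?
The image was cropped to a noticeably smaller region and rescaled.

The visible shapes are larger and the field of view is narrower; shapes near the original edges may be partly or wholly outside the frame — a crop-and-rescale.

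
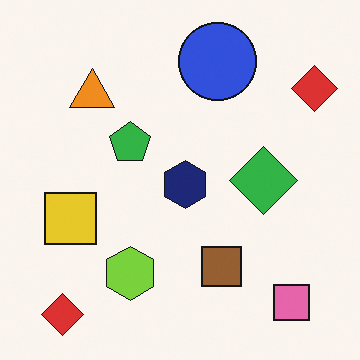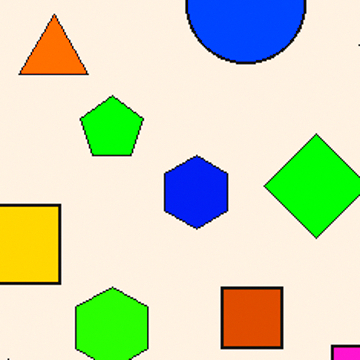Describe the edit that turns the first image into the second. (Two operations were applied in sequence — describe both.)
The image was cropped slightly and scaled back up, then made much more vivid (saturation change).

The visible shapes are larger and the field of view is narrower; shapes near the original edges may be partly or wholly outside the frame — a crop-and-rescale. All colors are more vivid — a global saturation change.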